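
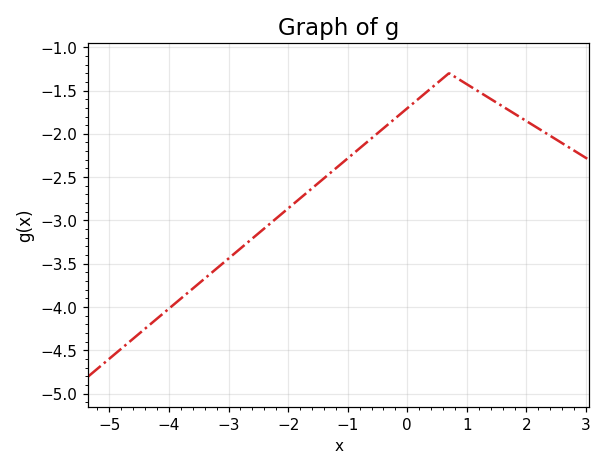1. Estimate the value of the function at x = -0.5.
-2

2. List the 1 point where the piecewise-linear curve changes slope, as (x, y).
(0.7, -1.3)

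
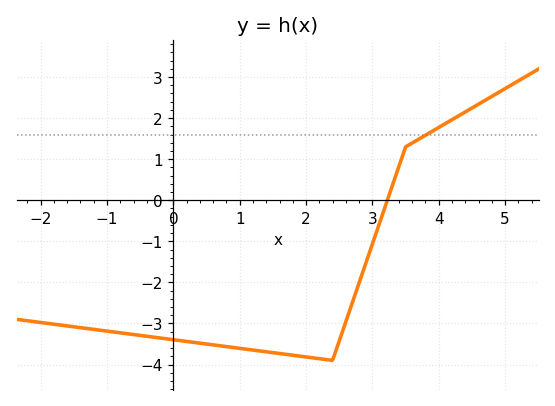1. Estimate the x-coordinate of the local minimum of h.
2.4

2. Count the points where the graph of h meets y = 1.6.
1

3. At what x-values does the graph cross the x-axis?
3.22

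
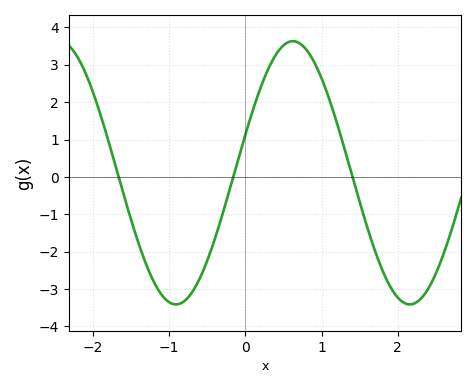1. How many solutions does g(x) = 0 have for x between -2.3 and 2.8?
3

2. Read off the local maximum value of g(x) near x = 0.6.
3.63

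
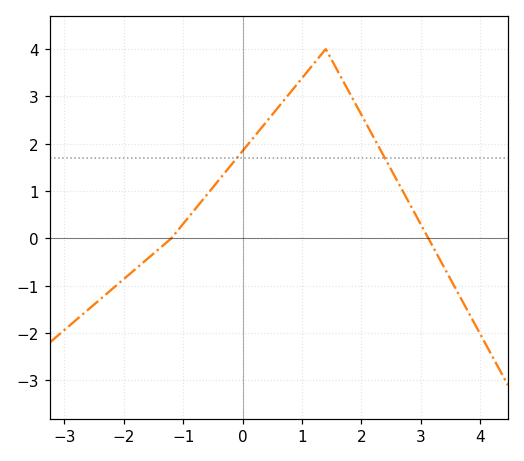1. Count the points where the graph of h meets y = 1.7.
2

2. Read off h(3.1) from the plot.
0.1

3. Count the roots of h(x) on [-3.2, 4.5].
2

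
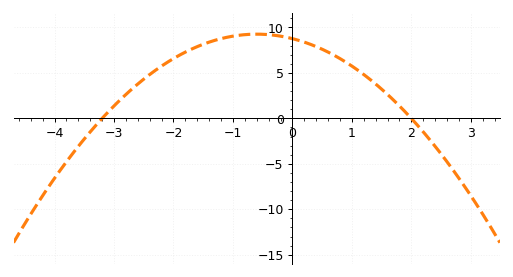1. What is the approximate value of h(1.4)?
3.78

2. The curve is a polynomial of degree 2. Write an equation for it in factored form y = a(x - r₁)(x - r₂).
y = -1.37(x + 3.2)(x - 2)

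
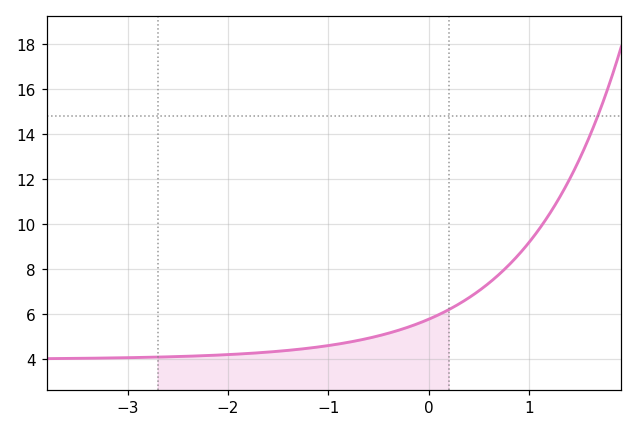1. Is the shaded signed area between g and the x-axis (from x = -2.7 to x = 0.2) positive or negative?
positive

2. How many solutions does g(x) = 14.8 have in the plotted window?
1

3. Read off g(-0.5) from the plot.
5.02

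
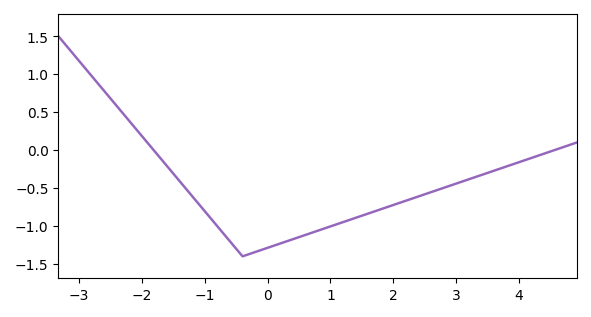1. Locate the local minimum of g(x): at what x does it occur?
-0.397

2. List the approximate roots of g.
-1.81, 4.57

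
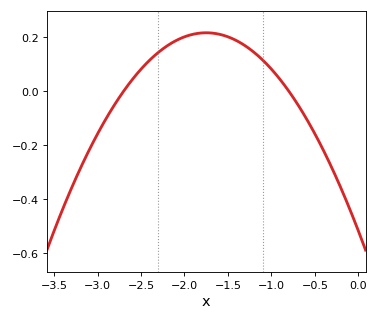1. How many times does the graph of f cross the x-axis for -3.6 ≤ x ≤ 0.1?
2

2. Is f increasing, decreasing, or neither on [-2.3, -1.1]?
neither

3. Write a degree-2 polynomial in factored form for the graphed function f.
y = -0.24(x + 2.7)(x + 0.8)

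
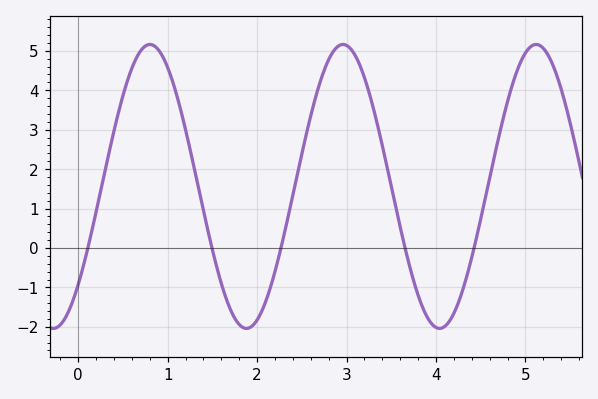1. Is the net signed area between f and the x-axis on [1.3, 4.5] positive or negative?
positive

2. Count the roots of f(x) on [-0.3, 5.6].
5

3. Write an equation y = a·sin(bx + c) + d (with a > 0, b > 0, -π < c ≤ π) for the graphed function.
y = 3.6sin(2.9x - 0.76) + 1.56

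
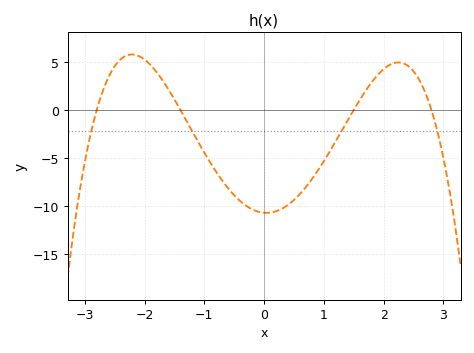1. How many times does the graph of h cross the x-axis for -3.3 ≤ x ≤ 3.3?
4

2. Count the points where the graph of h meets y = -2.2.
4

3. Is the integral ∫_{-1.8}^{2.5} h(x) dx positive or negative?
negative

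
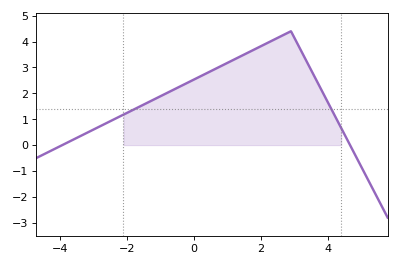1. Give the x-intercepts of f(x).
-3.93, 4.66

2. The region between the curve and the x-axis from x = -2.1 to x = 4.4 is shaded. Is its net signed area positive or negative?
positive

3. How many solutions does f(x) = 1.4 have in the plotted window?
2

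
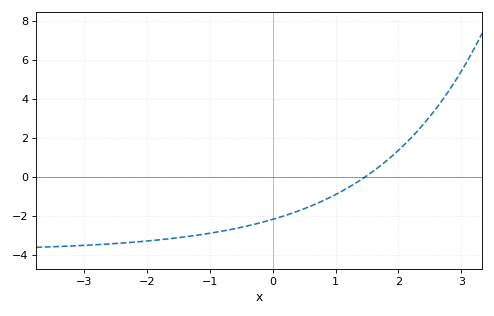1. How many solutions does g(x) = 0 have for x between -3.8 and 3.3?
1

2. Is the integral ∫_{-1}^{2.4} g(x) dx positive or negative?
negative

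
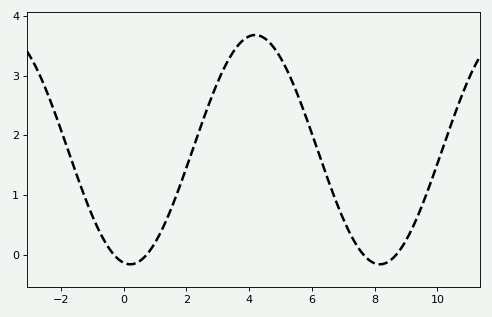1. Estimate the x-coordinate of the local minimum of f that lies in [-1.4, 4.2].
0.213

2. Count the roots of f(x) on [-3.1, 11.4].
4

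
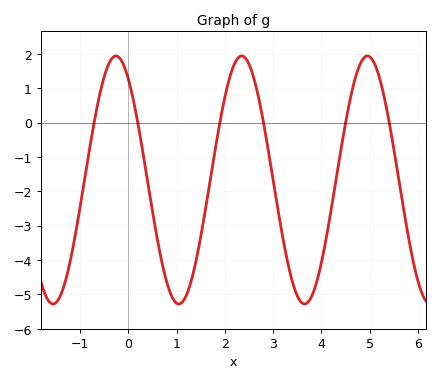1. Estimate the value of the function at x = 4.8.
1.7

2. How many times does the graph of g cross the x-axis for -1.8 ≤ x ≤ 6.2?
6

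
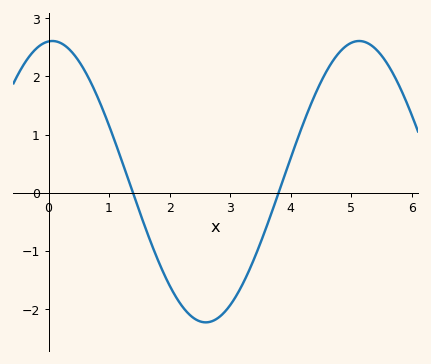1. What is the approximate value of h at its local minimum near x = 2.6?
-2.23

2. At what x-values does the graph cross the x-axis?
1.39, 3.8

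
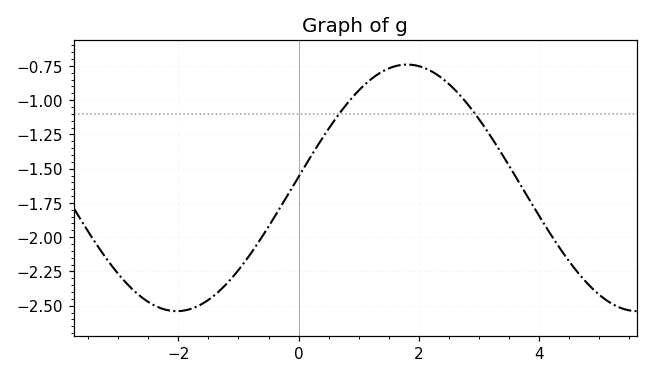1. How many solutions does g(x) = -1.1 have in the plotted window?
2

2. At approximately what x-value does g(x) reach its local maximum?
1.8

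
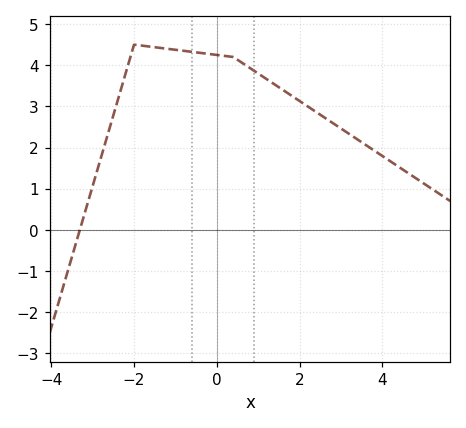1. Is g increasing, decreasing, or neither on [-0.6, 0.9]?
decreasing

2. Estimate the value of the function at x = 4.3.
1.6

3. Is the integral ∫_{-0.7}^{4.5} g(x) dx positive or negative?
positive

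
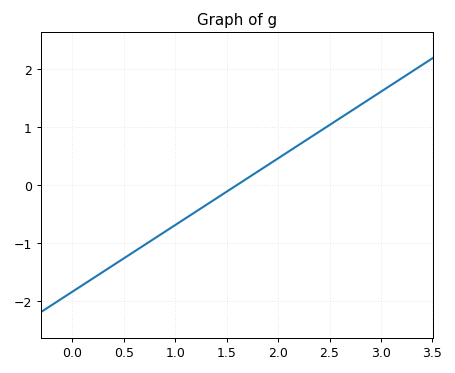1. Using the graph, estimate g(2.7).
1.27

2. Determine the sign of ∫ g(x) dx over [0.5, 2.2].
negative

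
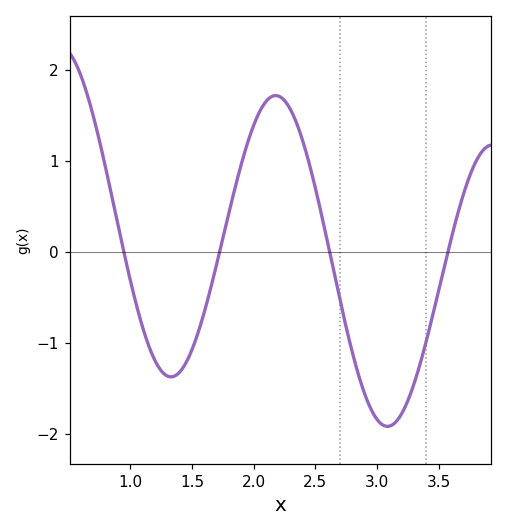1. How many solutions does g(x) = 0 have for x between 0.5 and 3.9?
4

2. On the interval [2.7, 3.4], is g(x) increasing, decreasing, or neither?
neither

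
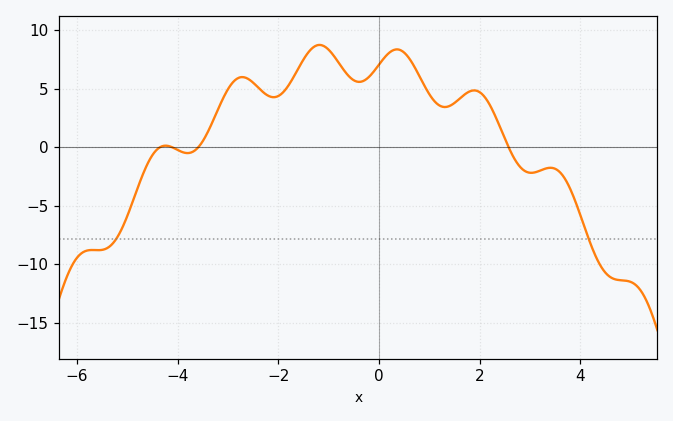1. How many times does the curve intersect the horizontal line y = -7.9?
2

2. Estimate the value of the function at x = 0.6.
7.59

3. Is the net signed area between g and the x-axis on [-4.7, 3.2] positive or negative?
positive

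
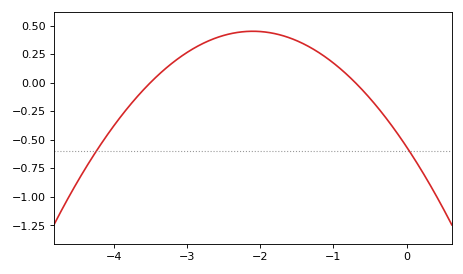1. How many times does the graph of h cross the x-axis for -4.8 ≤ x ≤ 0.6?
2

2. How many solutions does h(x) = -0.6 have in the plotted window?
2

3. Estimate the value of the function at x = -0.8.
0.062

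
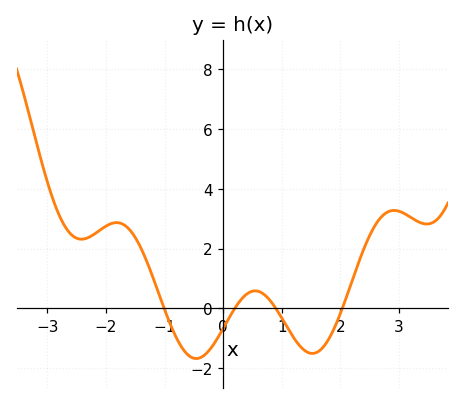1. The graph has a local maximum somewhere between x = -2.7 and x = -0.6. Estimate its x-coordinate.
-1.82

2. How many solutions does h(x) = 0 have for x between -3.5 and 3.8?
4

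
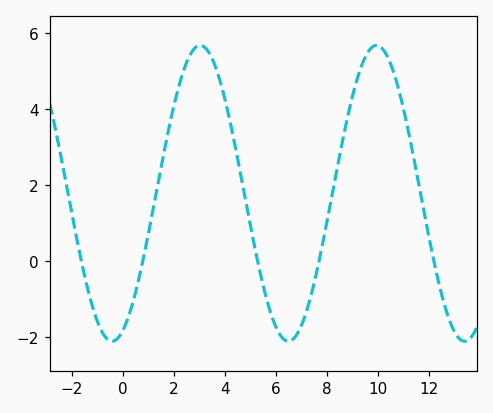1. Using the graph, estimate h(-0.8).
-1.8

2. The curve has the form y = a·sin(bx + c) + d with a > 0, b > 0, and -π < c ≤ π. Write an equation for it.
y = 3.89sin(0.91x - 1.2) + 1.78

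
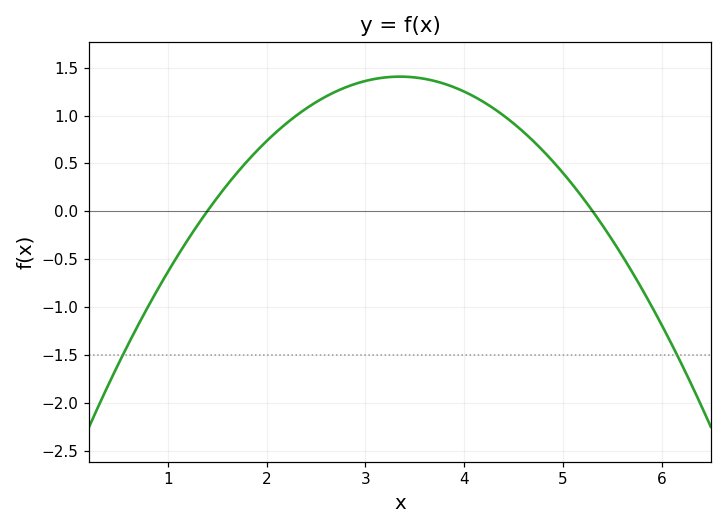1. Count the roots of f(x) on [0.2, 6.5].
2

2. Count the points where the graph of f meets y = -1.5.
2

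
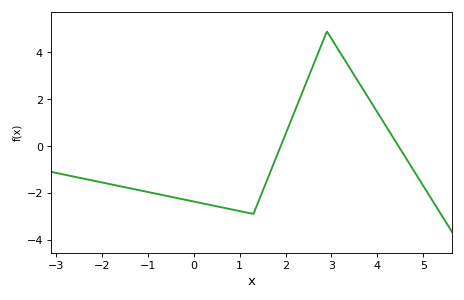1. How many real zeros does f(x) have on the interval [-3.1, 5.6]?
2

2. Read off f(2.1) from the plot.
1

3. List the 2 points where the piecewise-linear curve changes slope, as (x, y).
(1.3, -2.9); (2.9, 4.9)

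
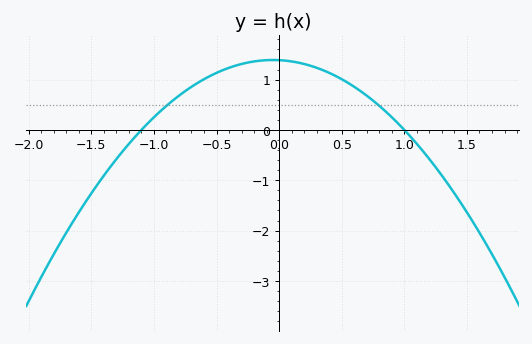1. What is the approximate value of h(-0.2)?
1.36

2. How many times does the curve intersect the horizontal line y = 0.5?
2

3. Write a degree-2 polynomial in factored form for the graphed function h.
y = -1.26(x + 1.1)(x - 1)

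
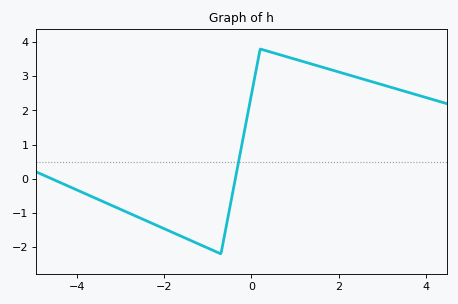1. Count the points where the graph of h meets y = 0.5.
1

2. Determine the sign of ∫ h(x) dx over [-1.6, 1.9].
positive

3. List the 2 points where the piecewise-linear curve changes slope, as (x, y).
(-0.7, -2.2); (0.2, 3.8)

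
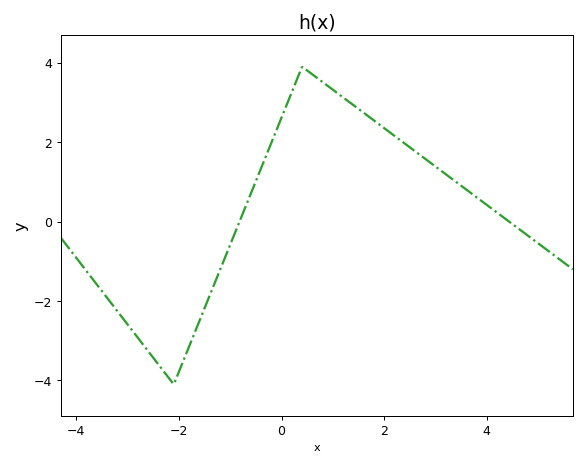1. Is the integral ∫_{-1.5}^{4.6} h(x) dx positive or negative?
positive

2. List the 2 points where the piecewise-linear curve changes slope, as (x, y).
(-2.1, -4.1); (0.4, 3.9)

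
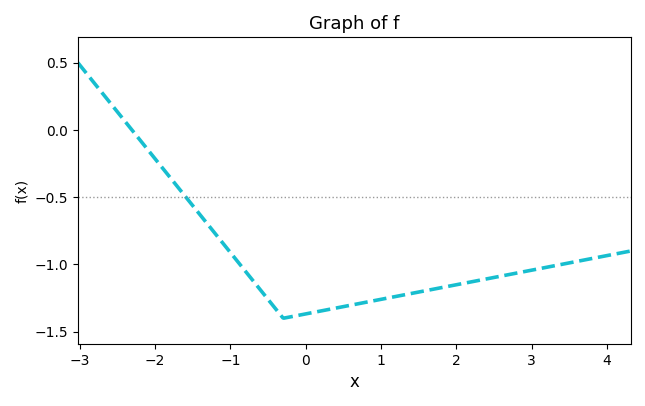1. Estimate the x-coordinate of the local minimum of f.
-0.3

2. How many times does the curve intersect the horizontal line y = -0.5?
1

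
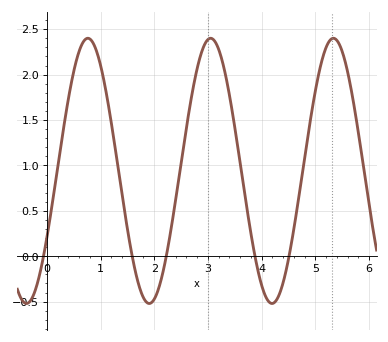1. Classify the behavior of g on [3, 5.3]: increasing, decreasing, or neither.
neither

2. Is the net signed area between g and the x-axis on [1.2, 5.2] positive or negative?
positive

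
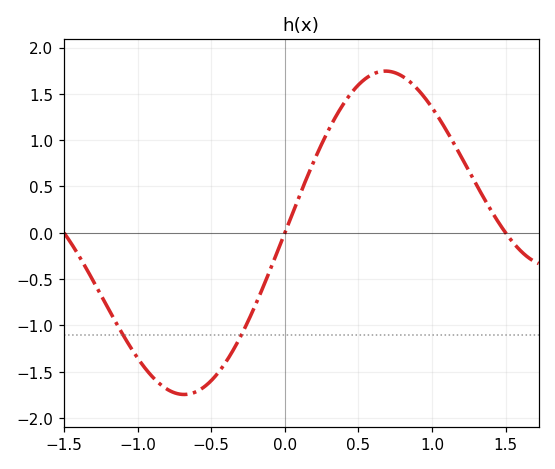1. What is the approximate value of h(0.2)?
0.8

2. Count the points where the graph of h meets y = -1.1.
2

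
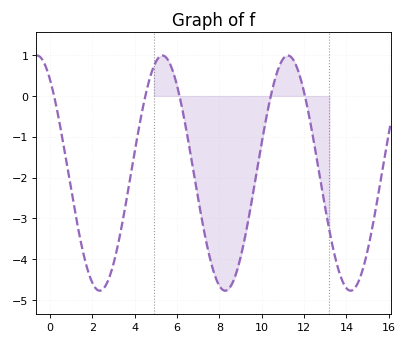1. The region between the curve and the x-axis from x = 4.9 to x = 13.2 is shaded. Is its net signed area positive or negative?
negative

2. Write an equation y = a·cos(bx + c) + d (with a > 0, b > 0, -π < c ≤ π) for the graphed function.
y = 2.88cos(1.1x + 0.66) - 1.89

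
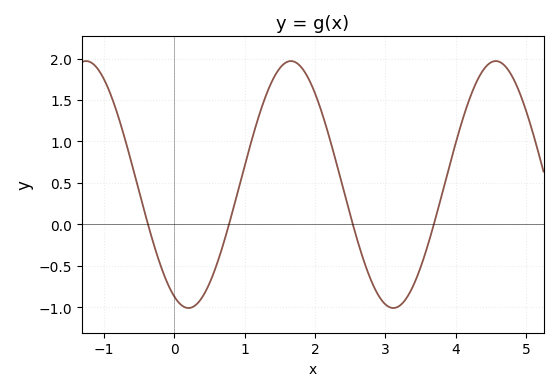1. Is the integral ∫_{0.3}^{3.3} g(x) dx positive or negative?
positive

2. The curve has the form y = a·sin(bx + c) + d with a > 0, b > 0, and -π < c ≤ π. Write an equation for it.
y = 1.49sin(2.2x - 2) + 0.48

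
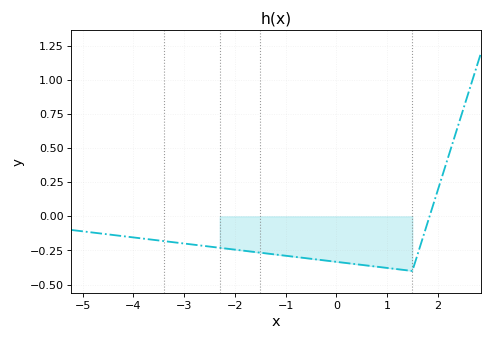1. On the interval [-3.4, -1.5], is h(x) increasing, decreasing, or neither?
decreasing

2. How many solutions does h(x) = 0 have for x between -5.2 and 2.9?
1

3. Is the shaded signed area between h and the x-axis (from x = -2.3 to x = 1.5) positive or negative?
negative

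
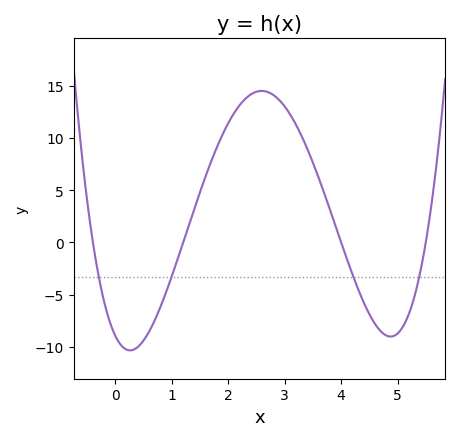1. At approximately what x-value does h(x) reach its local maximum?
2.59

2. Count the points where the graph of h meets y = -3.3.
4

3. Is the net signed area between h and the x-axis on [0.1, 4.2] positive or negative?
positive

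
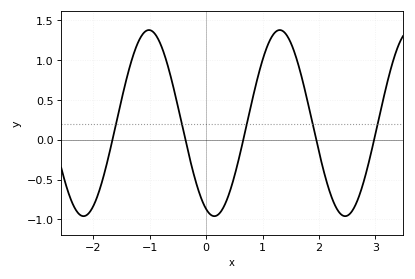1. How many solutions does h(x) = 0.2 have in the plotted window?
5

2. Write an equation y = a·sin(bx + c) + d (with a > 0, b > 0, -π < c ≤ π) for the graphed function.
y = 1.17sin(2.71x - 1.96) + 0.21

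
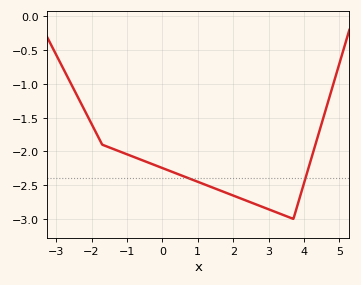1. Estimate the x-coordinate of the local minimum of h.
3.6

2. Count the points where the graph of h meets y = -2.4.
2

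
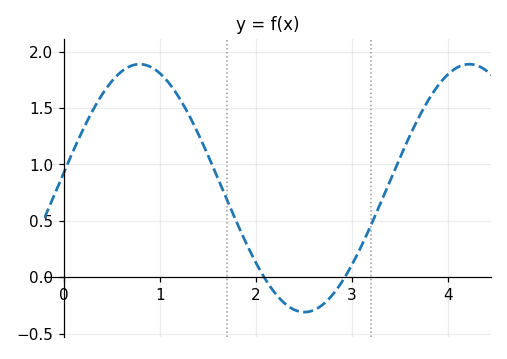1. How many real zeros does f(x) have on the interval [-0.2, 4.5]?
2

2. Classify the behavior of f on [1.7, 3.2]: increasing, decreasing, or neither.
neither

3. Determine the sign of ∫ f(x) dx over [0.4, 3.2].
positive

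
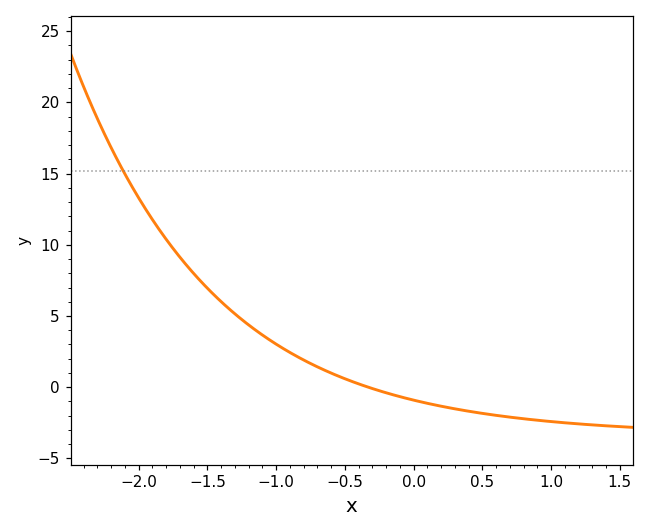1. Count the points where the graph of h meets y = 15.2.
1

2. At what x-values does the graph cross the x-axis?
-0.3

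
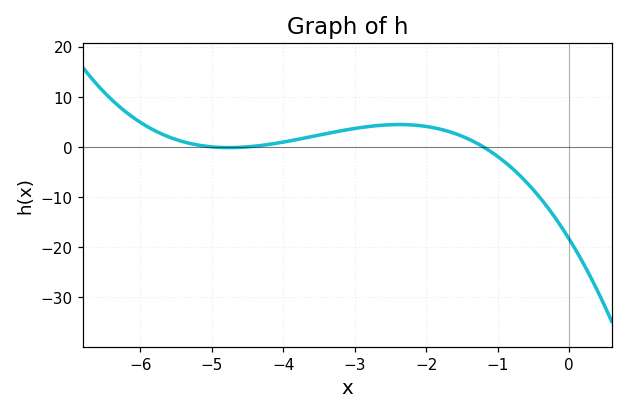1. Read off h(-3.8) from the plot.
1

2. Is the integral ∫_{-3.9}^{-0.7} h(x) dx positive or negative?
positive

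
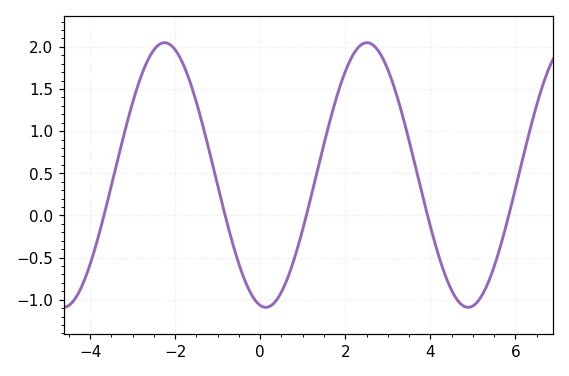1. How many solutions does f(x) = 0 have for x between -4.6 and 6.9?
5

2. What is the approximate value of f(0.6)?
-0.8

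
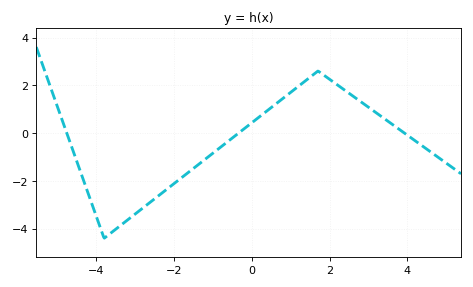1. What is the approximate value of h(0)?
0.436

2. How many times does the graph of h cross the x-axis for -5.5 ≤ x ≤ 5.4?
3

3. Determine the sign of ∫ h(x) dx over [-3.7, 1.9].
negative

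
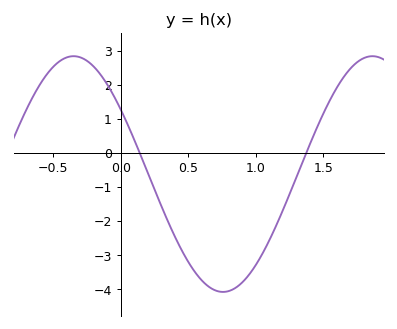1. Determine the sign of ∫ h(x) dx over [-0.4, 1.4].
negative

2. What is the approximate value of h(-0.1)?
2.01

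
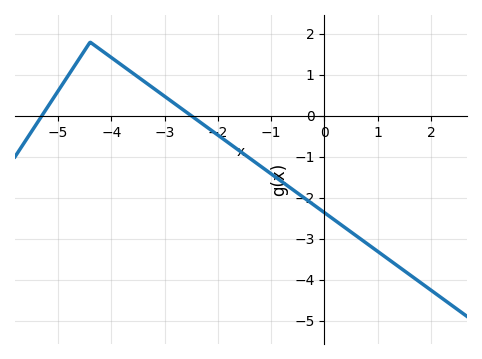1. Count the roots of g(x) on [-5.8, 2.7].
2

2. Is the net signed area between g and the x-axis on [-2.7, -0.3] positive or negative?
negative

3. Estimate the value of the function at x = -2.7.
0.192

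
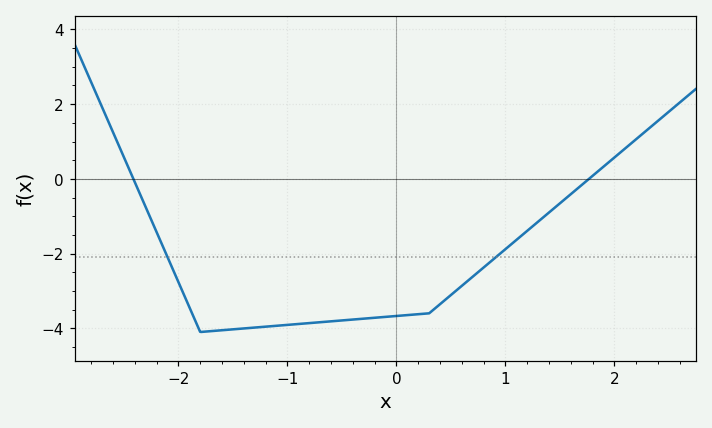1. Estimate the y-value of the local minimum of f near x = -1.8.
-4.1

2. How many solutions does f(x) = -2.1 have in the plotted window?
2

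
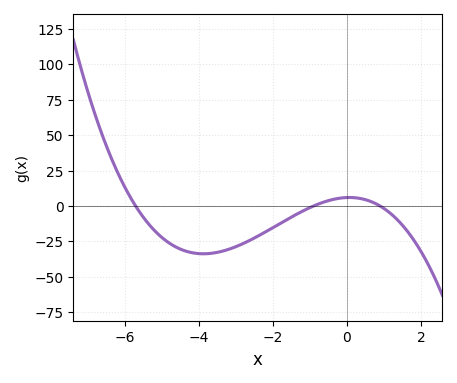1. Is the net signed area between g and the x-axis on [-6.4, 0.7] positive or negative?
negative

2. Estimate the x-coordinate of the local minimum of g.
-3.87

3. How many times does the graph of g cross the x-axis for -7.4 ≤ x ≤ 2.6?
3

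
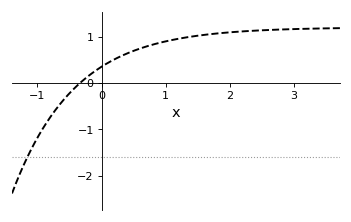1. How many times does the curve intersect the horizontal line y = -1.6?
1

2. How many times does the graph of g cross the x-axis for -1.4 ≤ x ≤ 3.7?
1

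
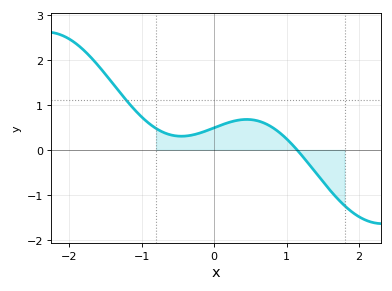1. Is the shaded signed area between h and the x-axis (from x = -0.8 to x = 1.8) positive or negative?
positive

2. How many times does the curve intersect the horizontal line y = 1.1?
1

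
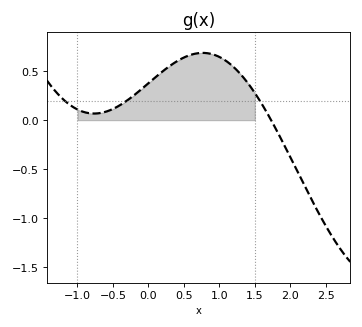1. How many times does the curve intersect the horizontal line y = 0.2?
3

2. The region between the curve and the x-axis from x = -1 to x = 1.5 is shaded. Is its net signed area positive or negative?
positive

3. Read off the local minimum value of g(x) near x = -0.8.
0.05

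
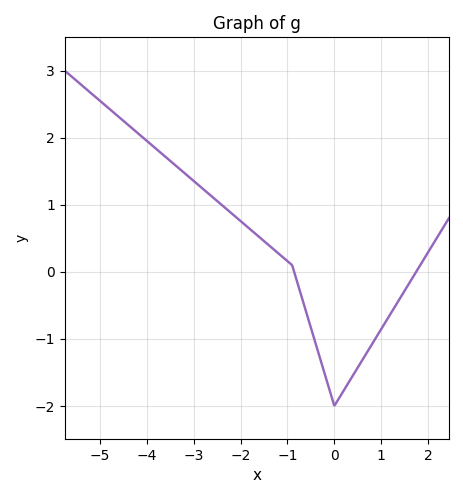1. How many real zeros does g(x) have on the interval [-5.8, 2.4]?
2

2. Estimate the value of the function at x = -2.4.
1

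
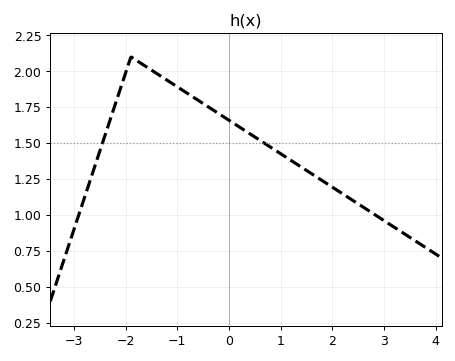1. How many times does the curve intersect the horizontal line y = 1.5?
2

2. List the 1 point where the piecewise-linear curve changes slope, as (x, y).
(-1.9, 2.1)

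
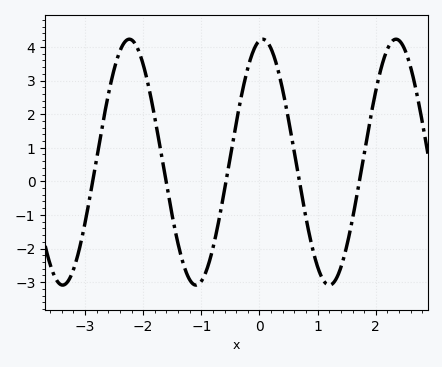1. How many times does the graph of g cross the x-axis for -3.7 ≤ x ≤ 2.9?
5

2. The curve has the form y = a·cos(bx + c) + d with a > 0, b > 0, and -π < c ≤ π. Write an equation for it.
y = 3.66cos(2.7x - 0.15) + 0.57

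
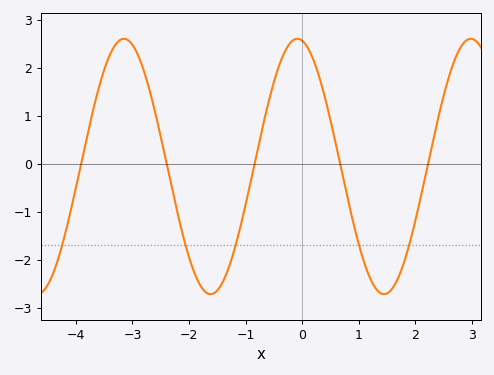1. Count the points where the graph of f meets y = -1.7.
5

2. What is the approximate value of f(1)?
-1.7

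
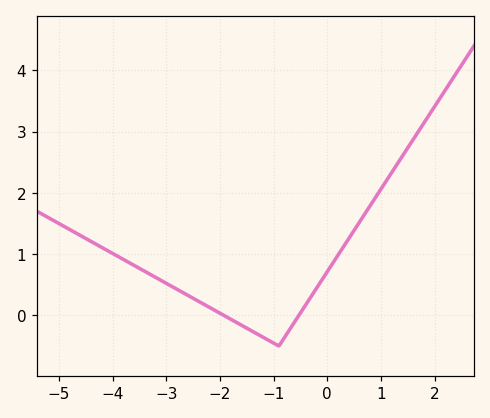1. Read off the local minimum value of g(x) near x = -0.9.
-0.499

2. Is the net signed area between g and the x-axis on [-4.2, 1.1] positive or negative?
positive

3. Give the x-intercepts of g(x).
-1.93, -0.529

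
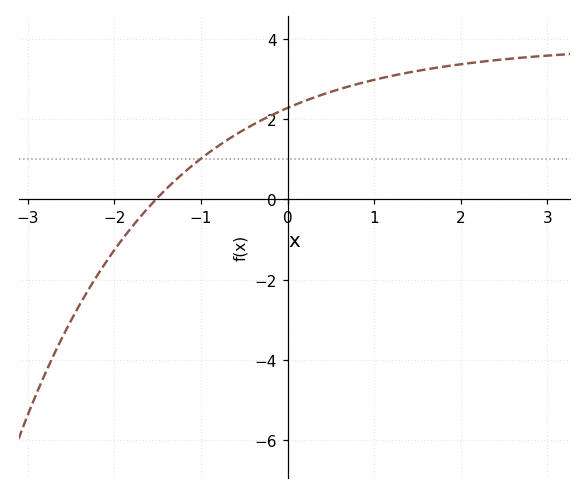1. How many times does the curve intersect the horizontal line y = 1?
1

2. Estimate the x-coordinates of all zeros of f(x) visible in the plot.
-1.52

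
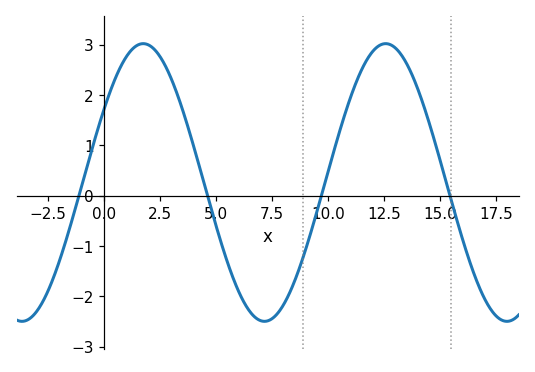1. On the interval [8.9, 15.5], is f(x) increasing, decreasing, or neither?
neither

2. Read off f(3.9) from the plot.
1.1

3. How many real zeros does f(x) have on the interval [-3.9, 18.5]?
4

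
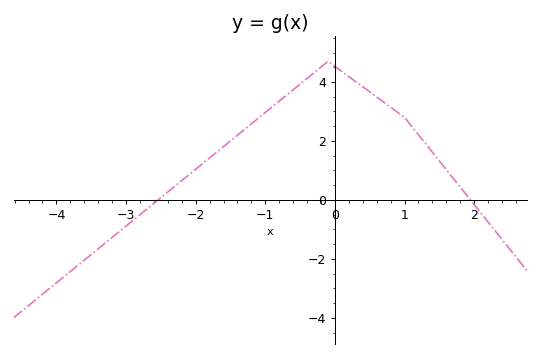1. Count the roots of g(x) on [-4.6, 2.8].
2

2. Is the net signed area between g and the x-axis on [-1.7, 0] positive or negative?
positive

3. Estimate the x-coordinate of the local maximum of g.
-0.1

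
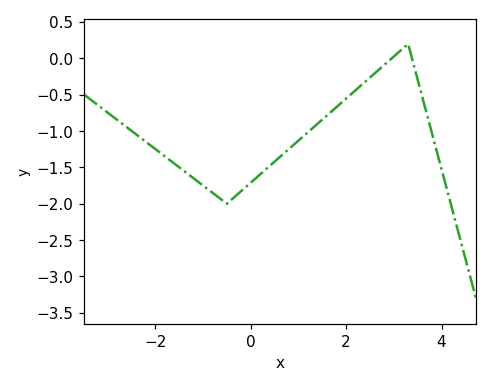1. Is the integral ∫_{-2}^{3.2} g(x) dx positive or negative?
negative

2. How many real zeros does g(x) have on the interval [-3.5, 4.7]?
2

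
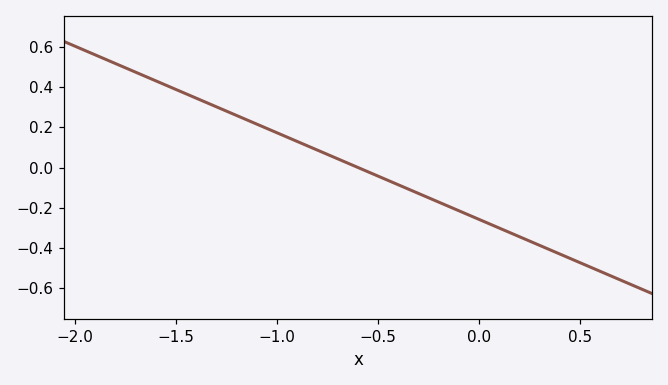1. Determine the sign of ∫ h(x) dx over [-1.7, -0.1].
positive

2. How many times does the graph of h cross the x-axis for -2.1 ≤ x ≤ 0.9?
1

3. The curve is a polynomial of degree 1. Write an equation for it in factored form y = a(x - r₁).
y = -0.43(x + 0.6)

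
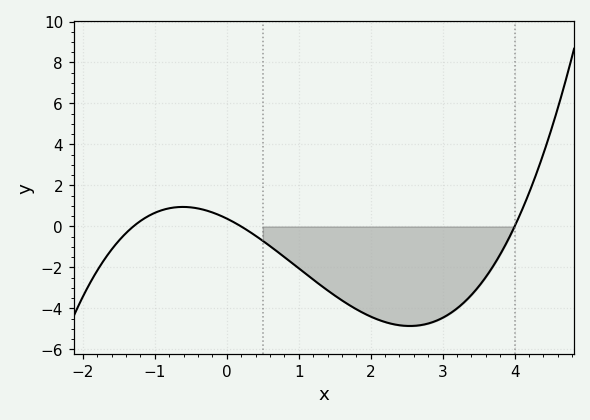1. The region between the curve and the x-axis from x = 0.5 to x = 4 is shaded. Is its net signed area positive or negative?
negative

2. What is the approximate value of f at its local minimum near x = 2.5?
-4.85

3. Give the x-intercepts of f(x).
-1.3, 0.2, 4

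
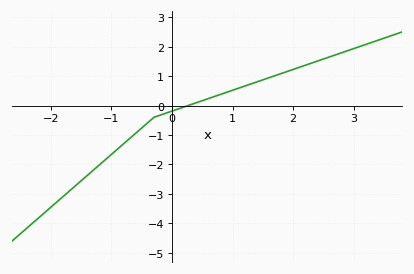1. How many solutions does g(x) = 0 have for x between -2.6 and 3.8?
1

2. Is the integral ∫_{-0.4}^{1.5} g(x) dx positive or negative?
positive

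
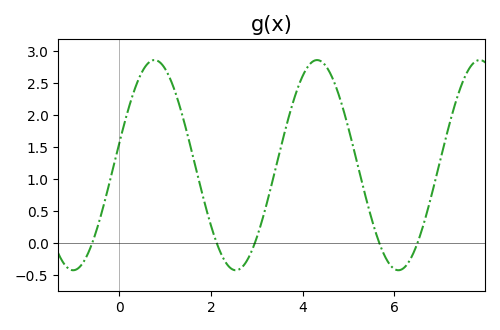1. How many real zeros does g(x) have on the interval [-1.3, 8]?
5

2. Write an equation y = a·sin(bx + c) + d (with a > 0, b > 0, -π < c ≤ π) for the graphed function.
y = 1.64sin(1.77x + 0.212) + 1.22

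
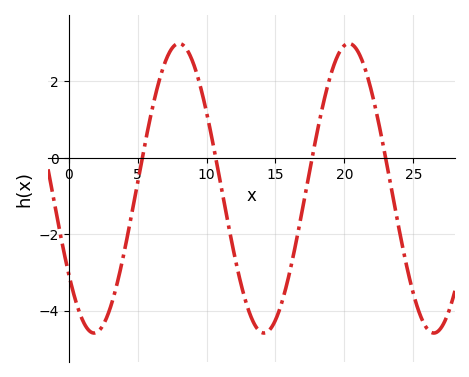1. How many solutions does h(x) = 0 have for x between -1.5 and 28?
4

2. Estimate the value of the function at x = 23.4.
-0.794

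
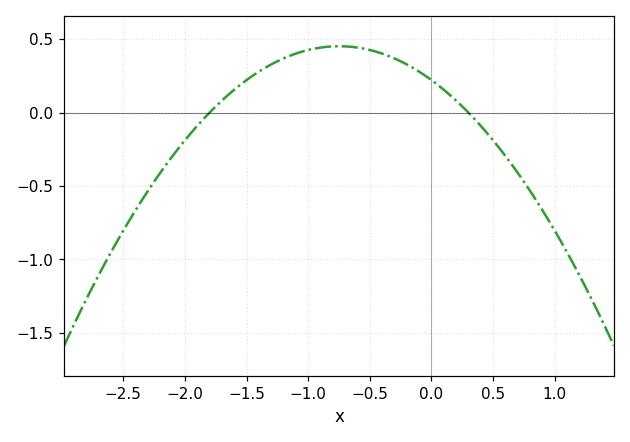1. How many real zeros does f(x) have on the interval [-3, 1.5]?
2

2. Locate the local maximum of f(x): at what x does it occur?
-0.8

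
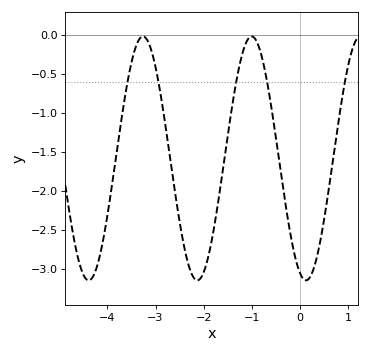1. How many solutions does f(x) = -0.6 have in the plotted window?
5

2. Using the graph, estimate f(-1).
0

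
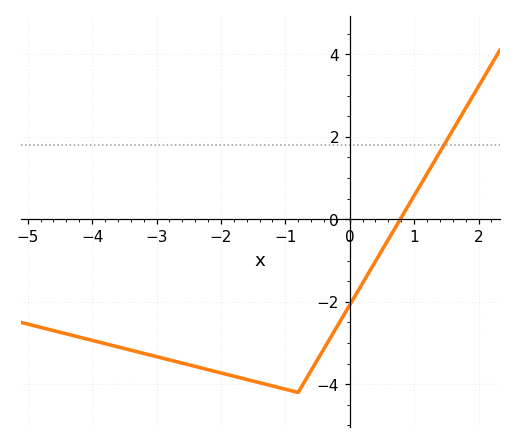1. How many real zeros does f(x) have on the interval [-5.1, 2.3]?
1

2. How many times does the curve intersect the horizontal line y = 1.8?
1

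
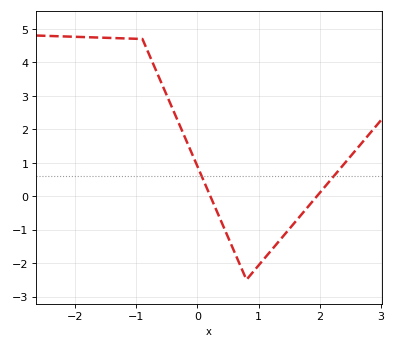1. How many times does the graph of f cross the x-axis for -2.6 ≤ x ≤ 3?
2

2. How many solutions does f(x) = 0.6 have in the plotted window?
2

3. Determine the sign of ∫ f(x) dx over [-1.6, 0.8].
positive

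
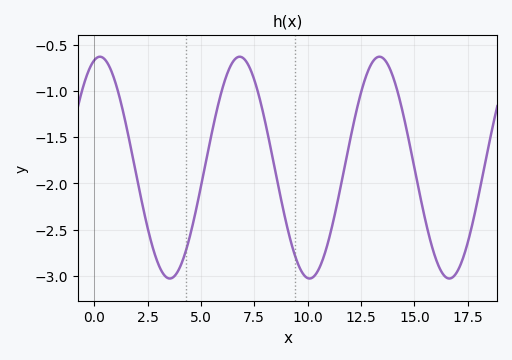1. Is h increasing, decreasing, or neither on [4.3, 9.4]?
neither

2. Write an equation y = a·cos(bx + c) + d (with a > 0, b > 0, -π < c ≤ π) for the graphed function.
y = 1.2cos(0.96x - 0.26) - 1.83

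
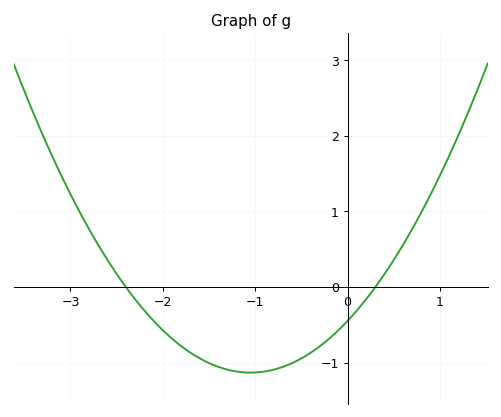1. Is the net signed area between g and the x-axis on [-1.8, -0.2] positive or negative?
negative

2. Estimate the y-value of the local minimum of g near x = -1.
-1.13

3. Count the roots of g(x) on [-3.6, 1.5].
2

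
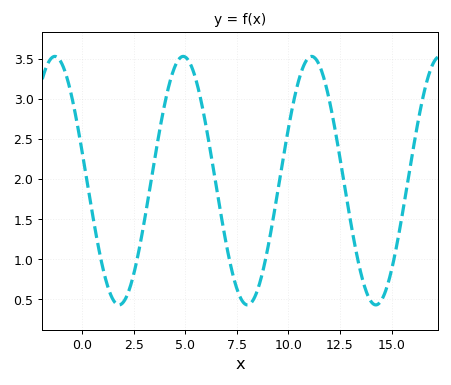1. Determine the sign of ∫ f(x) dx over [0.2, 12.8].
positive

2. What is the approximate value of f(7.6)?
0.55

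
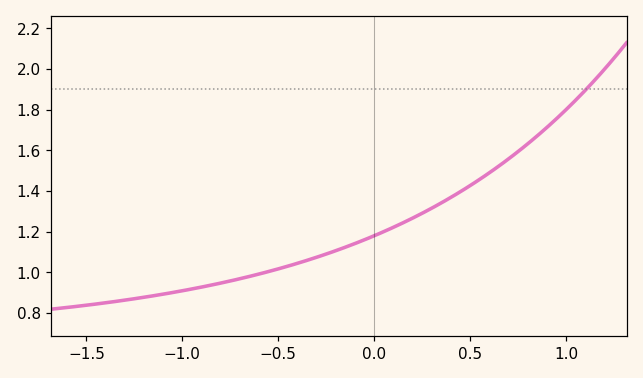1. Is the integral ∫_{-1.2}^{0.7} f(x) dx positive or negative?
positive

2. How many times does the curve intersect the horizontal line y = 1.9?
1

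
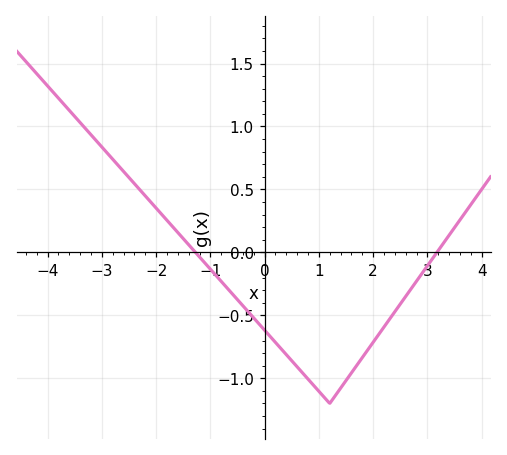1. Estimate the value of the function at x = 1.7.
-0.896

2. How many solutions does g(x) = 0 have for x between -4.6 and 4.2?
2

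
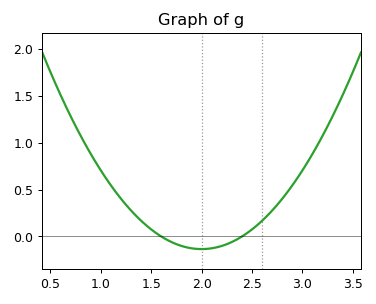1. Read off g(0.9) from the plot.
0.9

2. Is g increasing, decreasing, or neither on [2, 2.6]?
increasing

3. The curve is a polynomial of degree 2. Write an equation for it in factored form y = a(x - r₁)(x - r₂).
y = 0.84(x - 1.6)(x - 2.4)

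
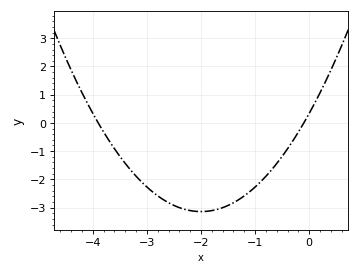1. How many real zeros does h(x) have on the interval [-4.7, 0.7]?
2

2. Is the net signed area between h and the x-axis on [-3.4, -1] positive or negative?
negative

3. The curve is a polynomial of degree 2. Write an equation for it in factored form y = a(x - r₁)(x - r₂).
y = 0.87(x + 3.9)(x + 0.1)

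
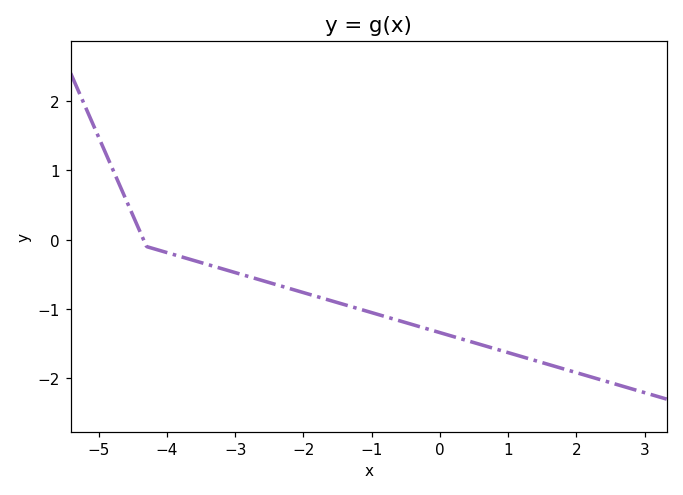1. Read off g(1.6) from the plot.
-1.8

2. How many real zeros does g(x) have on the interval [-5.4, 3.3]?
1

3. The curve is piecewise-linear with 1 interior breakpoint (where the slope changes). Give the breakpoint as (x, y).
(-4.3, -0.1)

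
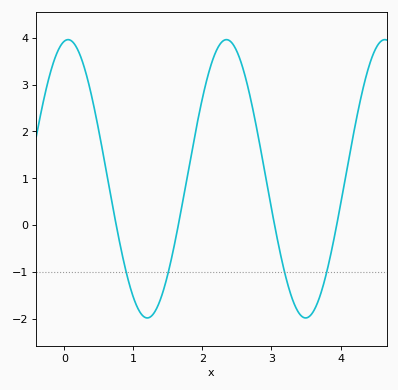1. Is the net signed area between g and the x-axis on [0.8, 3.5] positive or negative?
positive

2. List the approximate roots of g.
0.8, 1.7, 3, 3.9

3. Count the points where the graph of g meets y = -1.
4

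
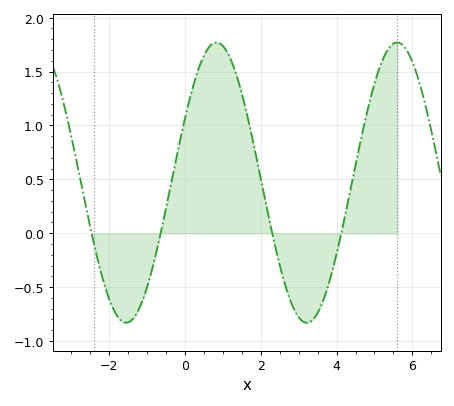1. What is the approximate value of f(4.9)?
1.25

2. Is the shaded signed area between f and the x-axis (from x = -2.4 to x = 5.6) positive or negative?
positive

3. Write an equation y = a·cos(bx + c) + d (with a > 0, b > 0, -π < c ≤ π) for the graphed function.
y = 1.3cos(1.3x - 1.1) + 0.47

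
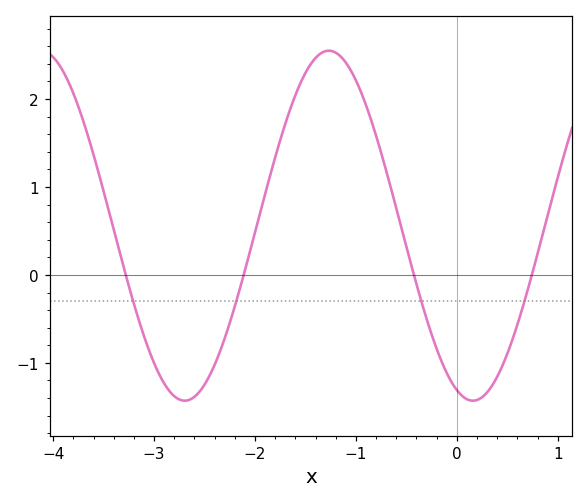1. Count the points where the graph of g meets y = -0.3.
4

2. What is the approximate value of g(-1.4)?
2.5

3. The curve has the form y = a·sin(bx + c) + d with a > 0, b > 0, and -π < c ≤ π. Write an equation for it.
y = 1.99sin(2.2x - 1.9) + 0.56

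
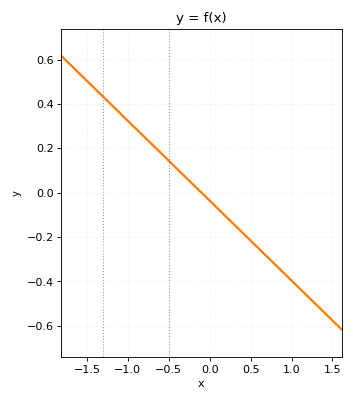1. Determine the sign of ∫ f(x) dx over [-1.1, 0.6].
positive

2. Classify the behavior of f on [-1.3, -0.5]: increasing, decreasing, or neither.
decreasing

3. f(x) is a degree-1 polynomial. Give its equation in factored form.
y = -0.36(x + 0.1)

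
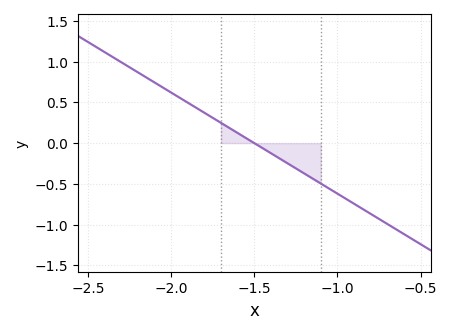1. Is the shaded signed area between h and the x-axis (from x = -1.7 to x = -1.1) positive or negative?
negative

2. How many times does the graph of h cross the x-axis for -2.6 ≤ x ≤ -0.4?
1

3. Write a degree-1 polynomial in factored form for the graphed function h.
y = -1.24(x + 1.5)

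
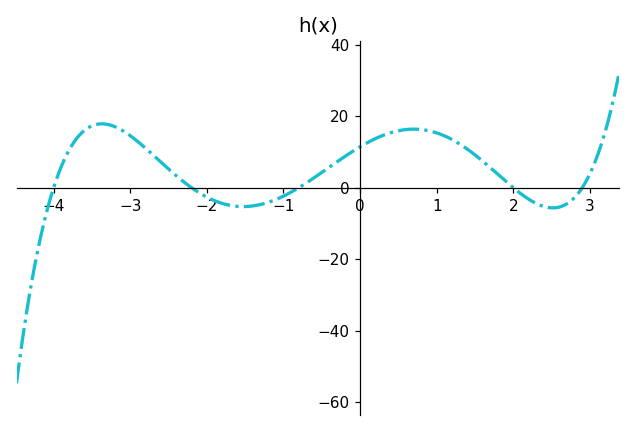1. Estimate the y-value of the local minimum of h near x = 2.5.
-6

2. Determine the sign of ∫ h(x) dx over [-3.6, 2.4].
positive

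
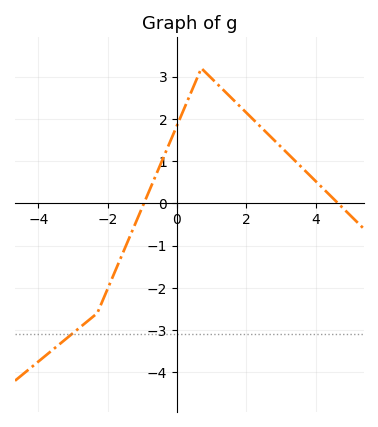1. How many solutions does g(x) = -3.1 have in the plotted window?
1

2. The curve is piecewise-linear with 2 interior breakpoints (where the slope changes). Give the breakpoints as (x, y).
(-2.3, -2.6); (0.7, 3.2)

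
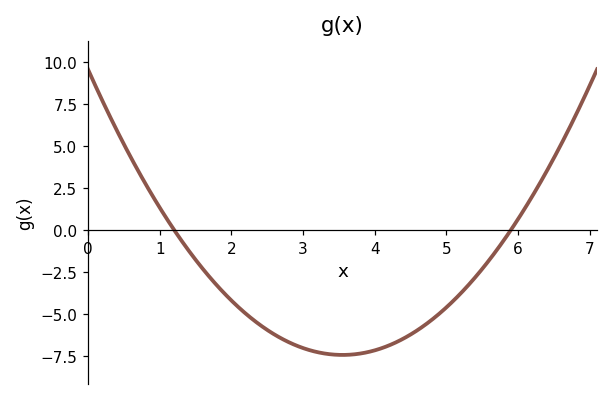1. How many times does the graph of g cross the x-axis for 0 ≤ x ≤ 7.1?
2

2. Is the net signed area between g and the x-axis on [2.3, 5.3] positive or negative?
negative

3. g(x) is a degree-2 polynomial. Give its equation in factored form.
y = 1.35(x - 1.2)(x - 5.9)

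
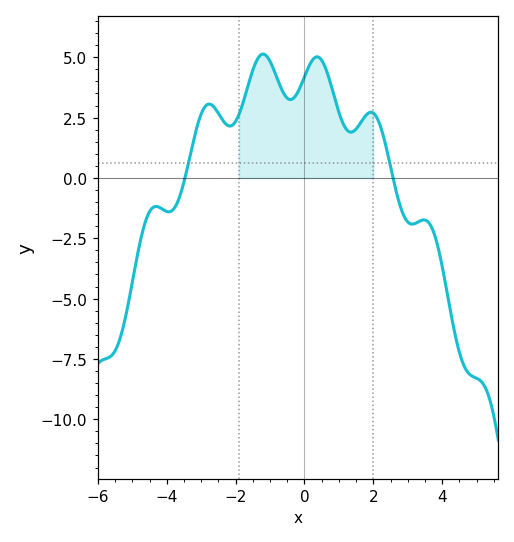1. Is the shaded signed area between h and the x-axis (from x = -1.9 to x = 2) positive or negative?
positive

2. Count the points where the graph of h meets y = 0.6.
2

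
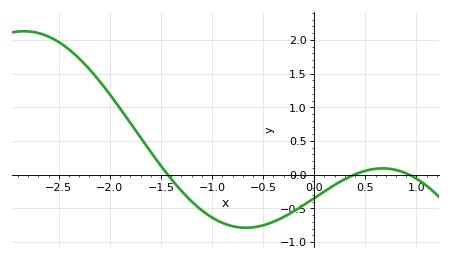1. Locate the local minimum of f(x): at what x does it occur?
-0.669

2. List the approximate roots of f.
-1.43, 0.393, 0.928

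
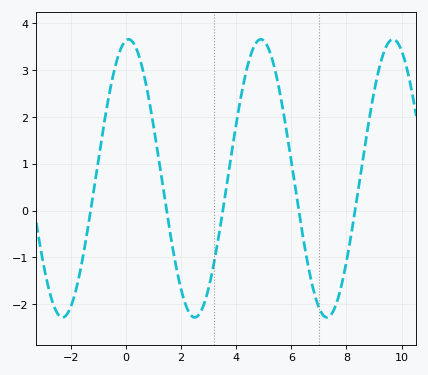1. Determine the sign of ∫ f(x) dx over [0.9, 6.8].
positive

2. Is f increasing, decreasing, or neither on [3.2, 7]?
neither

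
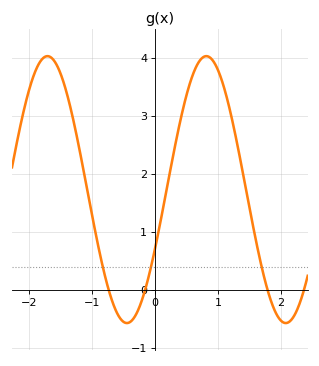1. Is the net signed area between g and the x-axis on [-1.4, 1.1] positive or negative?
positive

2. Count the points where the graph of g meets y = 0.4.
3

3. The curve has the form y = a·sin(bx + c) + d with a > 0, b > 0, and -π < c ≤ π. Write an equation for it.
y = 2.3sin(2.5x - 0.46) + 1.73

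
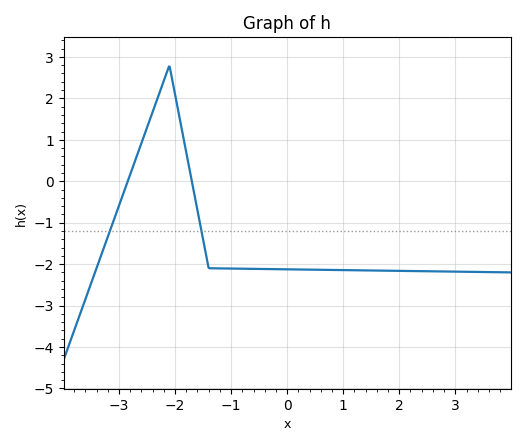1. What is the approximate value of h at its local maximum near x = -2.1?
2.8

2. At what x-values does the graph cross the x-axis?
-2.8, -1.6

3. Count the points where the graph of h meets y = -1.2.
2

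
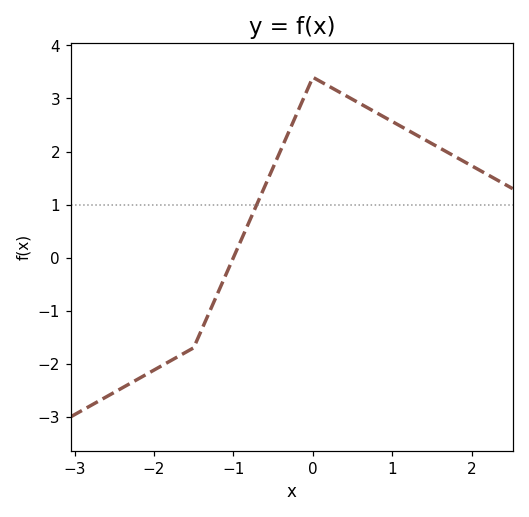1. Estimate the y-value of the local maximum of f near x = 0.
3.4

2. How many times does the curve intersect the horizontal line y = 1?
1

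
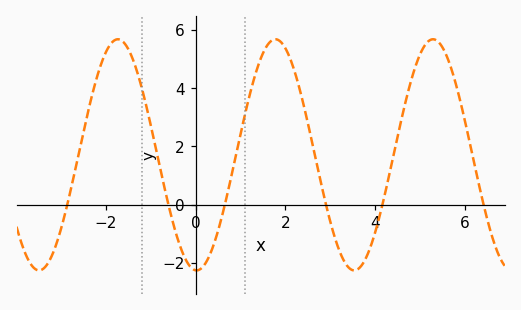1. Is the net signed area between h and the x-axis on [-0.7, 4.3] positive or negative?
positive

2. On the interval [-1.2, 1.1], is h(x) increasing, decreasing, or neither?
neither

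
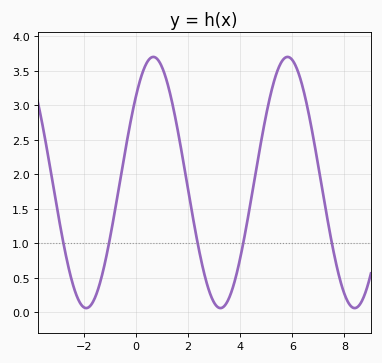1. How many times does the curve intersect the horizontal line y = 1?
5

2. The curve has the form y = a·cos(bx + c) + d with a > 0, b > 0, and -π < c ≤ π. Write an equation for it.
y = 1.82cos(1.22x - 0.812) + 1.88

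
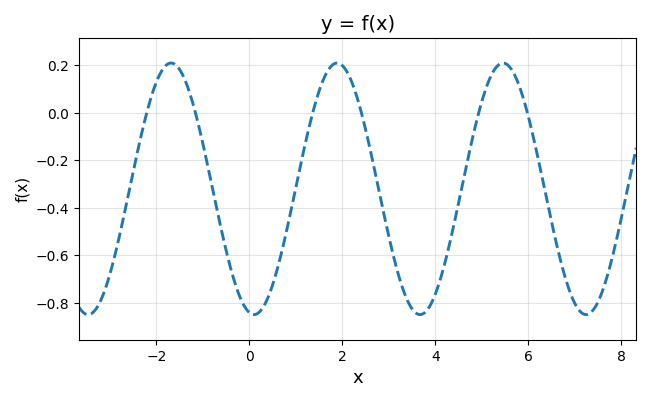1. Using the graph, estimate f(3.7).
-0.849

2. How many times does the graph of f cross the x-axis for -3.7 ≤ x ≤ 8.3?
6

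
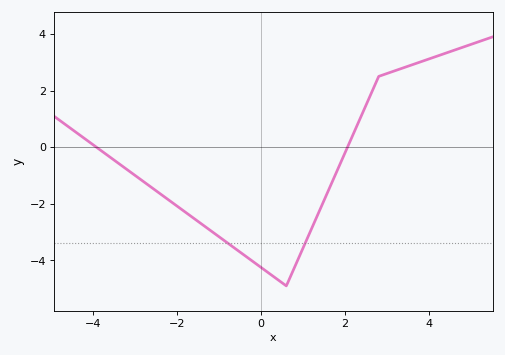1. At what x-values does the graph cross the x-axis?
-4, 2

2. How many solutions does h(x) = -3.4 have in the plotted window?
2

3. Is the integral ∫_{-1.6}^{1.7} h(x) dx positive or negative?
negative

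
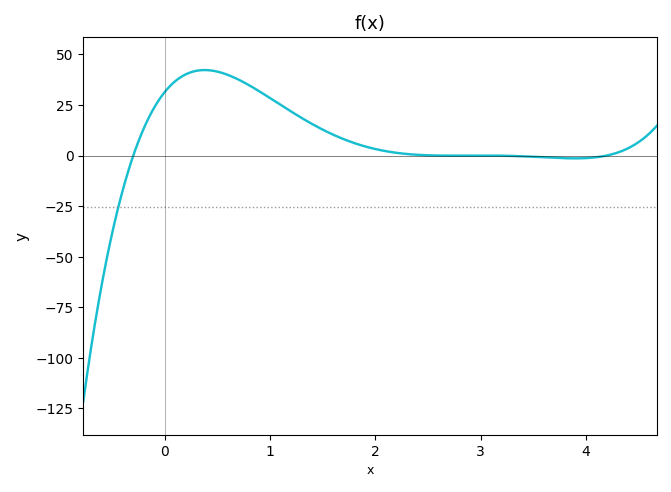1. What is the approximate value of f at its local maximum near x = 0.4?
42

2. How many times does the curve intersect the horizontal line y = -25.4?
1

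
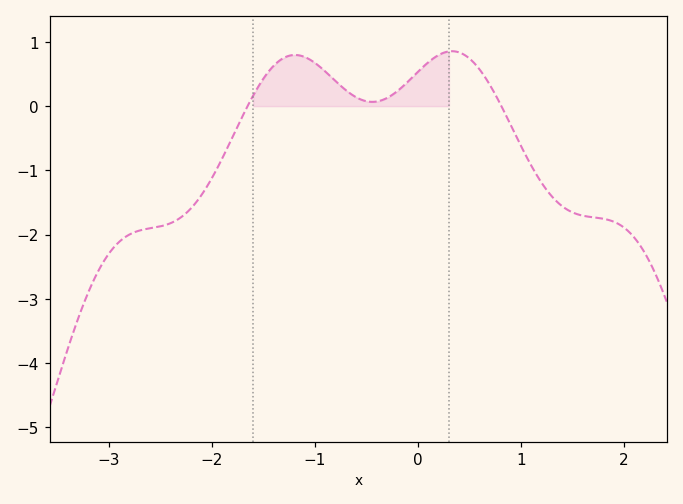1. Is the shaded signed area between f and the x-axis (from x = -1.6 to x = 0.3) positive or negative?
positive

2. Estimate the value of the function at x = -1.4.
0.6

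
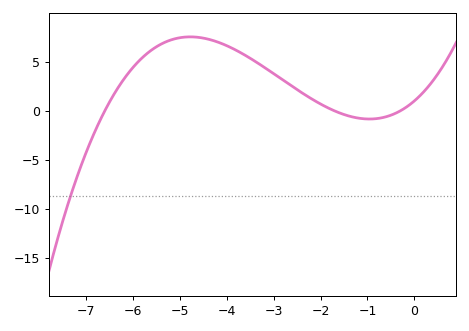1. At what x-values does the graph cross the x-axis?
-6.6, -1.7, -0.3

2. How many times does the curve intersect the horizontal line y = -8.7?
1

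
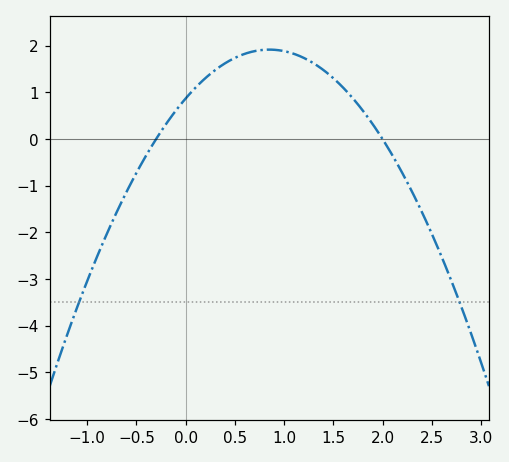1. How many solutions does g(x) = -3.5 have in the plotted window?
2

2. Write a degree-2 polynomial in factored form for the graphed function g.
y = -1.45(x + 0.3)(x - 2)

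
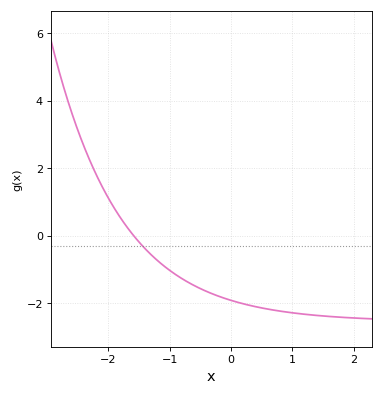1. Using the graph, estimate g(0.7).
-2.2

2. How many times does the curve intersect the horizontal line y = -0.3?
1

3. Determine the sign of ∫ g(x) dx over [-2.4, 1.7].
negative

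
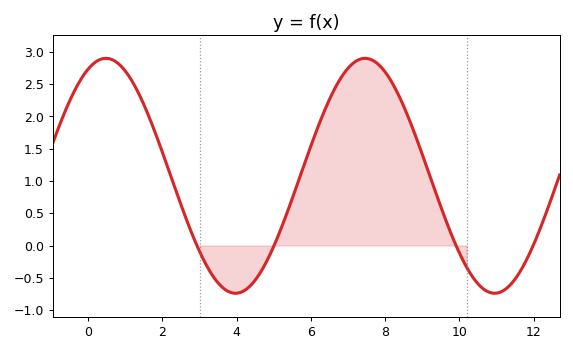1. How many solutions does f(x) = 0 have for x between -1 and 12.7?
4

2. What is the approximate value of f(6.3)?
2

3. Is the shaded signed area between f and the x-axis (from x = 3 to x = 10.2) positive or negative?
positive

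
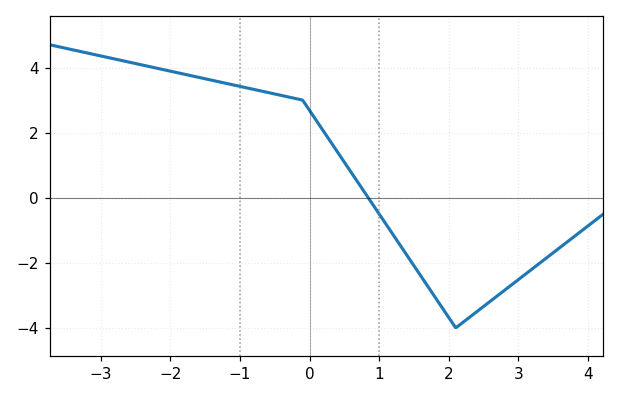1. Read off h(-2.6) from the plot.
4.17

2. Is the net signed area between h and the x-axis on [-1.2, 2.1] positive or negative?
positive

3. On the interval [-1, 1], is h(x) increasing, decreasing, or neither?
decreasing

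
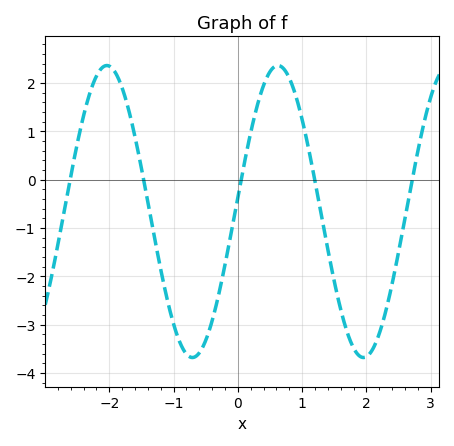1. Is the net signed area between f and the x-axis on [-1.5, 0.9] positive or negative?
negative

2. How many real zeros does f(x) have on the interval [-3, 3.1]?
5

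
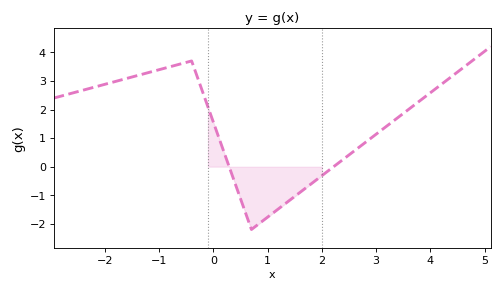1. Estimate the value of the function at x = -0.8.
3.5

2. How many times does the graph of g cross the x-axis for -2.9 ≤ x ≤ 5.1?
2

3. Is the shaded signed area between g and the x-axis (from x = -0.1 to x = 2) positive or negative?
negative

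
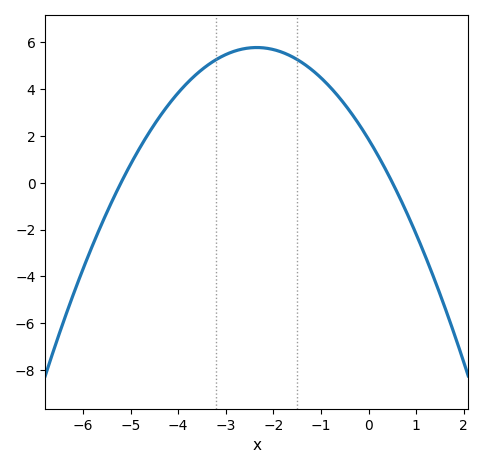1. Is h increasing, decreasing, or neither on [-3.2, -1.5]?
neither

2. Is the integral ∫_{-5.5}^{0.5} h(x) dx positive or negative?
positive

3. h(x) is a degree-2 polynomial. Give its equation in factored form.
y = -0.71(x + 5.2)(x - 0.5)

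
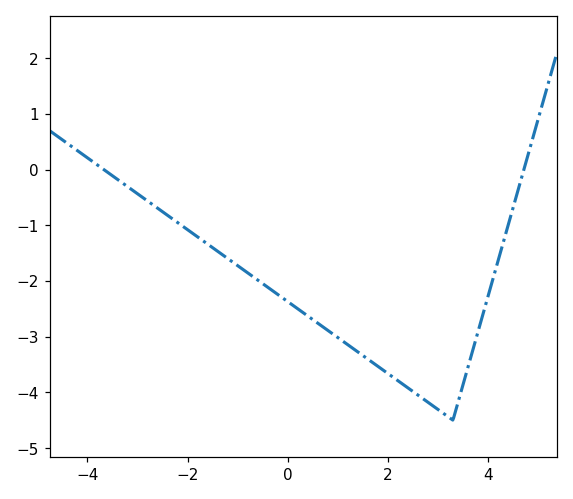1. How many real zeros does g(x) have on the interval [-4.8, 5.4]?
2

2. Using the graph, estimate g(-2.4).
-0.819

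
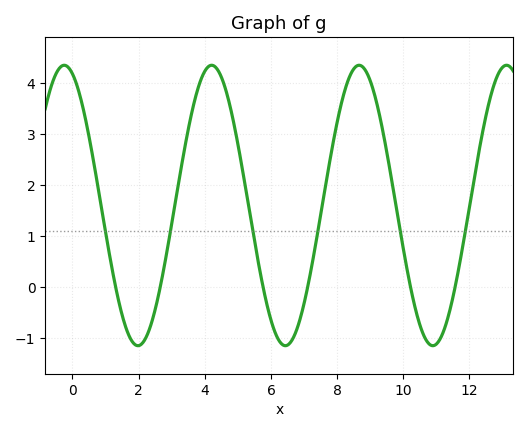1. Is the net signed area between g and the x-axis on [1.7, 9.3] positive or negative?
positive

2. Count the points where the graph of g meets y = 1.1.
6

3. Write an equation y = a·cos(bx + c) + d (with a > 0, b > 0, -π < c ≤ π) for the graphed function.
y = 2.75cos(1.4x + 0.35) + 1.6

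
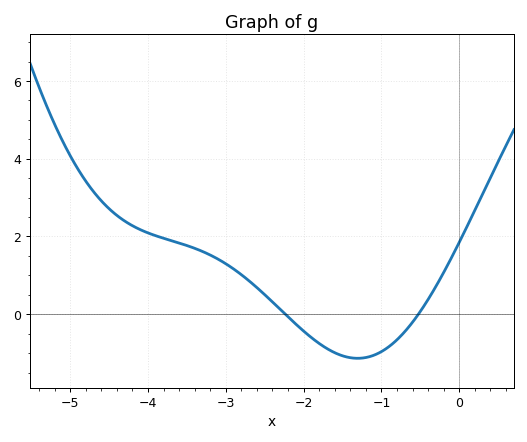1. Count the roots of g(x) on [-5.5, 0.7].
2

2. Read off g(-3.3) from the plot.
1.6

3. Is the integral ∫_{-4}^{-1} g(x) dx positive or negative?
positive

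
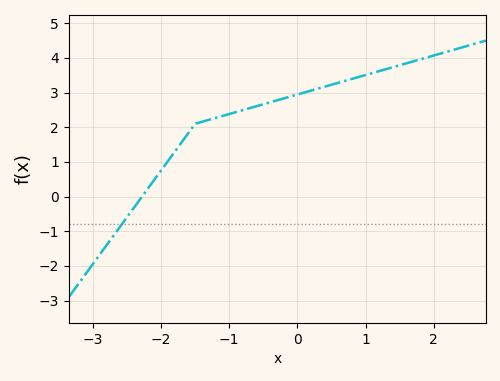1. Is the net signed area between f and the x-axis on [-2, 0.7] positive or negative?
positive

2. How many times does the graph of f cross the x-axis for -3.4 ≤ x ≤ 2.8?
1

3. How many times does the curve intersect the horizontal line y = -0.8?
1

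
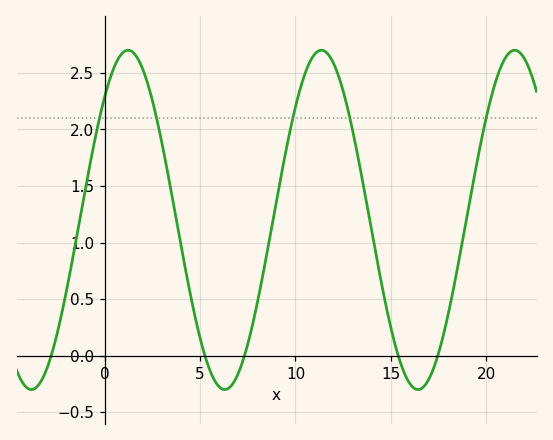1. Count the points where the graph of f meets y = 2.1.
5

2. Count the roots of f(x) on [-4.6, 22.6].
5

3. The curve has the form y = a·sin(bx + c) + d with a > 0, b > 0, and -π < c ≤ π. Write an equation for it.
y = 1.5sin(0.62x + 0.81) + 1.2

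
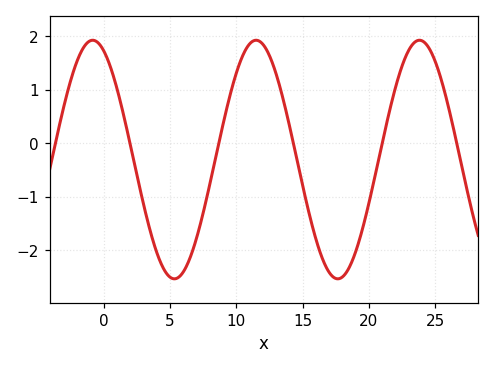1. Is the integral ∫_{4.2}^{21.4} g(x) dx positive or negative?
negative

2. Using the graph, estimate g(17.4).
-2.51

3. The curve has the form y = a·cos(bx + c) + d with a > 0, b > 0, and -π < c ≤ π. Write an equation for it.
y = 2.23cos(0.51x + 0.422) - 0.3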